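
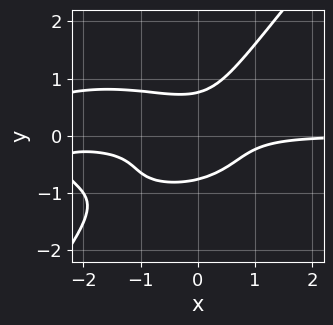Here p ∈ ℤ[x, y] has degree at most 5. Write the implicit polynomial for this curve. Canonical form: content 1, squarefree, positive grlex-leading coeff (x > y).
x^3*y + 3*x*y^3 - 3*y^4 + 3*x^2*y + 1

(a) The degree is 4 — a generic line meets the curve in up to 4 points.
(b) From the visible intercepts: the curve avoids every integer x-axis point in the box.
(c) Matching integer coefficients to the picture gives p.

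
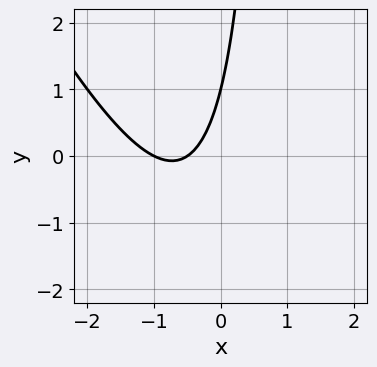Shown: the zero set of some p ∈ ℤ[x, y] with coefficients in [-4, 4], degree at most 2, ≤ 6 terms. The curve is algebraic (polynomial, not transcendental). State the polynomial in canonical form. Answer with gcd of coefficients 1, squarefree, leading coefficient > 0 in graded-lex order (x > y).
2*x^2 + x*y + 3*x - y + 1

1. The degree is 2 — no degree-1 curve has this shape.
2. From the visible intercepts: it crosses the x-axis at the gridline x = -1; it crosses the y-axis at the gridline y = 1.
3. Solving for integer coefficients yields p as stated.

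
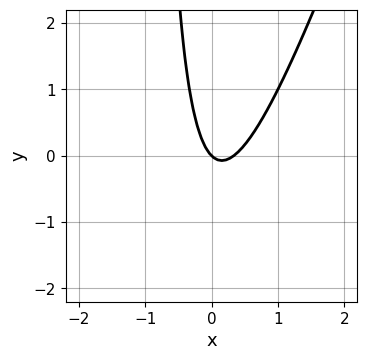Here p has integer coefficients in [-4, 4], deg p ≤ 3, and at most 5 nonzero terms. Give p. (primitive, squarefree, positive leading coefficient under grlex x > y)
First, the degree is 2 — a generic line meets the curve in up to 2 points.
Then, from the visible intercepts: it meets the y-axis at y = 0 (among the integer gridlines); it meets the x-axis at x = 0 (among the integer gridlines).
Finally, together with the visible shape, these determine p as stated.

3*x^2 - x*y - x - y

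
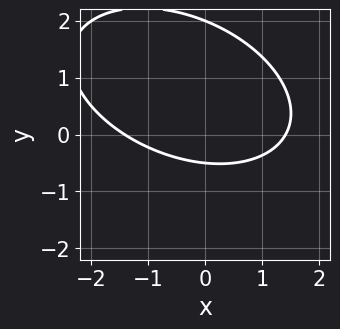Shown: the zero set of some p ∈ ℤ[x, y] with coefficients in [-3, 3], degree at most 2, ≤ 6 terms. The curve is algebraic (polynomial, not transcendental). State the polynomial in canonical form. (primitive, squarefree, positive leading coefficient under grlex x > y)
x^2 + x*y + 2*y^2 - 3*y - 2

(a) The degree is 2 — the shape is more complex than any degree-1 curve.
(b) Against the integer gridlines: it crosses the y-axis at the gridline y = 2.
(c) Solving for integer coefficients yields p as stated.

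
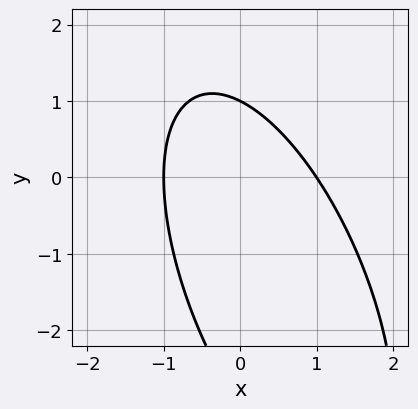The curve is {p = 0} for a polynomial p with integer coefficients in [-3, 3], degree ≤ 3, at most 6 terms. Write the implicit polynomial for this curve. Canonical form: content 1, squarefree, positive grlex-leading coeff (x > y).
3*x^2 + 2*x*y + y^2 + 2*y - 3

deg p = 2.
Checking where it meets the axes: among the integer gridlines, it crosses the x-axis at x ∈ {-1, 1}; it meets the y-axis at y = 1 (among the integer gridlines).
Assembling these constraints gives the stated polynomial.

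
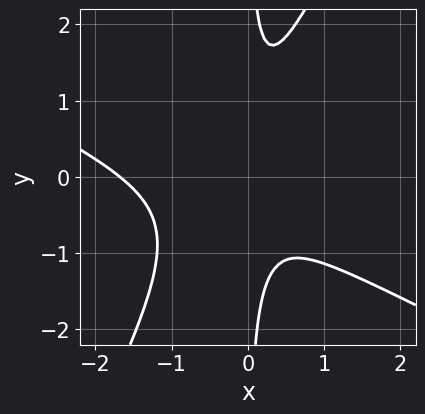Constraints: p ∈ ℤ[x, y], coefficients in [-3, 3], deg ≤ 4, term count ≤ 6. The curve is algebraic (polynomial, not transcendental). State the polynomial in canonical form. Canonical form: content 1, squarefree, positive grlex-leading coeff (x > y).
(a) deg p = 3. The shape is more complex than any degree-2 curve.
(b) From the axis intercepts and sections: it misses every integer gridline on the y-axis.
(c) Putting this together gives p.

2*x^3 + 3*x^2*y - 2*x*y^2 + 3*x^2 + 1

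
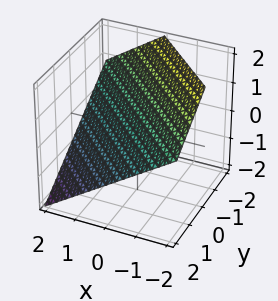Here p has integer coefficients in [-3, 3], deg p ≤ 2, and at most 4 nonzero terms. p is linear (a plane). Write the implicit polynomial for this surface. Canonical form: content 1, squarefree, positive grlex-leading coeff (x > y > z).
2*x + 2*y + 3*z - 2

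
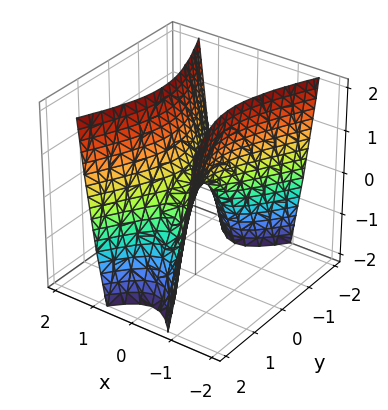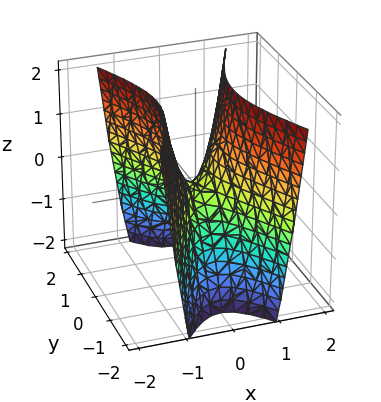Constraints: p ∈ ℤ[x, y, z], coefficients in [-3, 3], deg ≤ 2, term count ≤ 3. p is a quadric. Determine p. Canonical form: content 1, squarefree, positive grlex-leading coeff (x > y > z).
3*x^2 - y^2 - z

deg p = 2.
Symmetries: mirror symmetry x ↦ −x ⇒ only even powers of x; mirror symmetry y ↦ −y ⇒ only even powers of y.
From the visible intercepts: it meets the z-axis at z = 0 (among the integer gridlines); one x-axis crossing is at x = 0; it meets the y-axis at y = 0 (among the integer gridlines).
Assembling these constraints gives the stated polynomial.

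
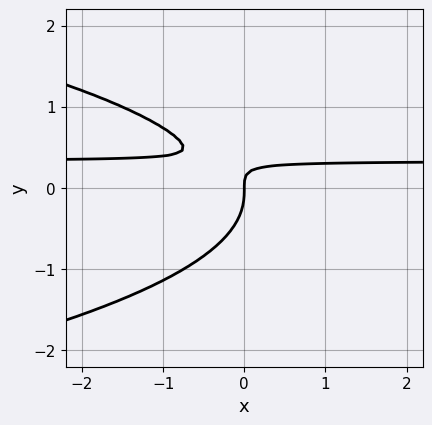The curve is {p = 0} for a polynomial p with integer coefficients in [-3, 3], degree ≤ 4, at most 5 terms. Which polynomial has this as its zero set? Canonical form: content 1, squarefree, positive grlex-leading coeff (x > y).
First, degree: a generic line meets the curve in up to 3 points, so deg p = 3.
Then, observable constraints: it crosses the x-axis at the gridline x = 0; it crosses the y-axis at the gridline y = 0.
Finally, assembling these constraints gives the stated polynomial.

3*y^3 + 3*x*y - x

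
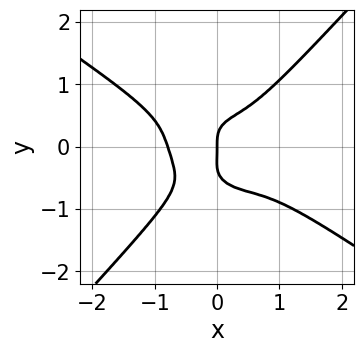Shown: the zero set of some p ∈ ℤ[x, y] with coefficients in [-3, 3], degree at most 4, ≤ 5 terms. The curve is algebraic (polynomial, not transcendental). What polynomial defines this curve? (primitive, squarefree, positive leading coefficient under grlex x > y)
2*x^4 + 2*x^3*y - 3*y^4 - y^3 + x

1. The degree is 4 — the shape is more complex than any degree-3 curve.
2. Reading off the gridlines: it meets the y-axis at y = 0 (among the integer gridlines); one x-axis crossing is at x = 0.
3. Solving for integer coefficients yields p as stated.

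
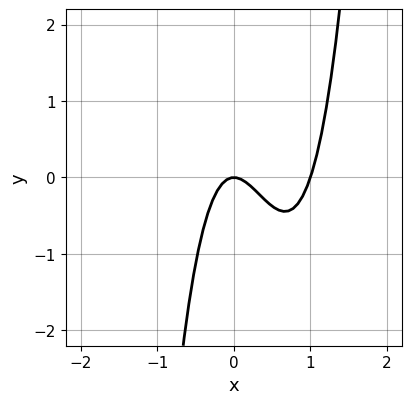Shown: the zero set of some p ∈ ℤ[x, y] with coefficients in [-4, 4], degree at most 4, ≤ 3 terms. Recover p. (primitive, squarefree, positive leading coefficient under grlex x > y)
3*x^3 - 3*x^2 - y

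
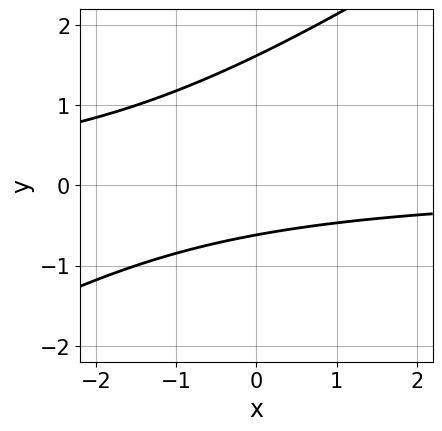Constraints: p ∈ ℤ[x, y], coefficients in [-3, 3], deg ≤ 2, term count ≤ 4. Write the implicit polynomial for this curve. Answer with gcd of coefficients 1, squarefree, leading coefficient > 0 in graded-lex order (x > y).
1. deg p = 2. A generic line meets the curve in up to 2 points.
2. From the visible intercepts: no x-intercept at any integer in the box.
3. Together with the visible shape, these determine p as stated.

2*x*y - 3*y^2 + 3*y + 3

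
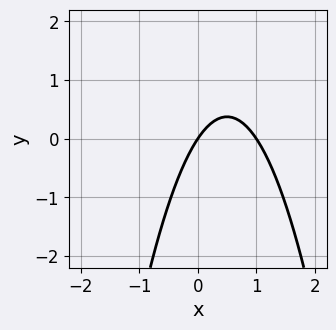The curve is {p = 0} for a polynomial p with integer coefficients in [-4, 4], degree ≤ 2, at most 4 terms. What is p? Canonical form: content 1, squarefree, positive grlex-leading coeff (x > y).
3*x^2 - 3*x + 2*y

First, degree: no degree-1 curve has this shape, so deg p = 2.
Next, observable constraints: it crosses the y-axis at the gridline y = 0; the x-axis gridline crossings are at x ∈ {0, 1}.
Finally, fitting integer coefficients to these (and the overall shape) gives p.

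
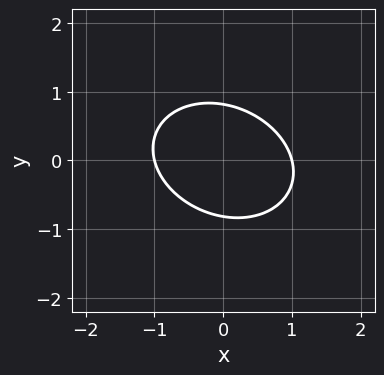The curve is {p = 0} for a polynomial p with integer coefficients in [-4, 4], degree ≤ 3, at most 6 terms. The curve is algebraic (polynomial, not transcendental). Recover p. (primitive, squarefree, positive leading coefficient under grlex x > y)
2*x^2 + x*y + 3*y^2 - 2

1. deg p = 2. A generic line meets the curve in up to 2 points.
2. From the visible intercepts: the x-axis gridline crossings are at x ∈ {-1, 1}.
3. Solving for integer coefficients yields p as stated.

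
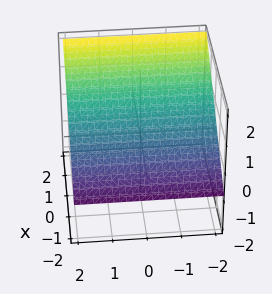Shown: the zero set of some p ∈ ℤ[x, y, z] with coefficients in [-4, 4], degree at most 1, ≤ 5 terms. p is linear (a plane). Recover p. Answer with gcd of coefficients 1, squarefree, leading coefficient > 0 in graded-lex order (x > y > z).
First, degree: the surface is flat (a plane), so deg p = 1.
Next, from the axis intercepts and sections: it crosses the x-axis at the gridline x = -1; the surface avoids every integer y-axis point in the box.
Finally, together with the visible shape, these determine p as stated.

2*x - 3*z + 2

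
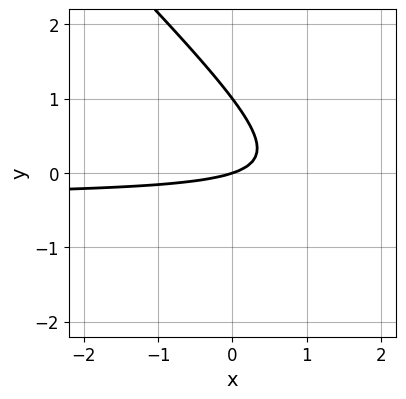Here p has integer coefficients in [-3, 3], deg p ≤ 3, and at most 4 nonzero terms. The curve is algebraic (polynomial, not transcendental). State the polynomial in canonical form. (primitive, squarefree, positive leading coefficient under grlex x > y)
deg p = 2.
Observable constraints: it meets the x-axis at x = 0 (among the integer gridlines); among the integer gridlines, it crosses the y-axis at y ∈ {0, 1}.
These observations pin down the coefficients.

3*x*y + 3*y^2 + x - 3*y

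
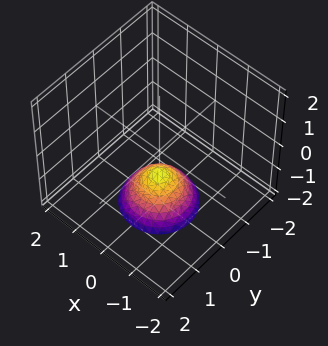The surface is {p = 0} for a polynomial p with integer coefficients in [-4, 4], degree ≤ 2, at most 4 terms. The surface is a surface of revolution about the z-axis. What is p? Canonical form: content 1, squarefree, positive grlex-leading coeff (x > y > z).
x^2 + y^2 + z + 1

First, deg p = 2. The shape is more complex than any degree-1 surface.
Then, by symmetry, every cross-section ⟂ z is a circle, so x, y appear only via x² + y².
Then, from the visible intercepts: it meets the z-axis at z = -1 (among the integer gridlines); a circular section at z = -2 has radius exactly 1; the surface avoids every integer y-axis point in the box.
Finally, solving for integer coefficients yields p as stated.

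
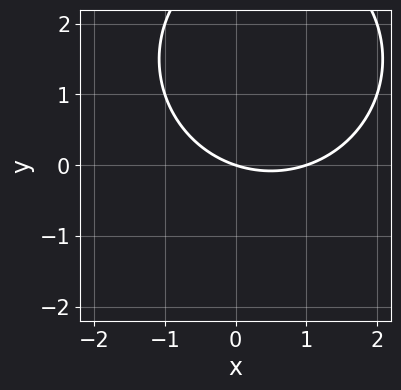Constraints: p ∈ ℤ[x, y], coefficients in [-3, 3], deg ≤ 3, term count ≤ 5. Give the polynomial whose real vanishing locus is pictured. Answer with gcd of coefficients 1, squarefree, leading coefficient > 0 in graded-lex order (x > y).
x^2 + y^2 - x - 3*y

deg p = 2. The shape is more complex than any degree-1 curve.
Checking where it meets the axes: one y-axis crossing is at y = 0; among the integer gridlines, it crosses the x-axis at x ∈ {0, 1}.
Fitting integer coefficients to these (and the overall shape) gives p.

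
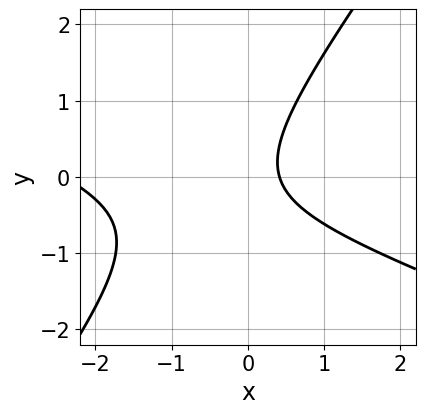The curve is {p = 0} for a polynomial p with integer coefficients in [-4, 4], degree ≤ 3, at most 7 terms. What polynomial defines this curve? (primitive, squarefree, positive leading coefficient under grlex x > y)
Degree: a generic line meets the curve in up to 2 points, so deg p = 2.
Observable constraints: no y-intercept at any integer in the box.
Matching integer coefficients to the picture gives p.

x^2 + 2*x*y - 2*y^2 + 2*x - 1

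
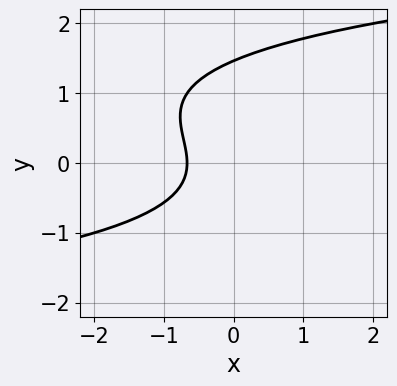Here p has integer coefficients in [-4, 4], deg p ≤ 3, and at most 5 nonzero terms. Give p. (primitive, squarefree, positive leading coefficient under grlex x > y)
2*y^3 - 2*y^2 - 3*x - 2

First, deg p = 3. No degree-2 curve has this shape.
Finally, the integer polynomial consistent with all of this is the stated p.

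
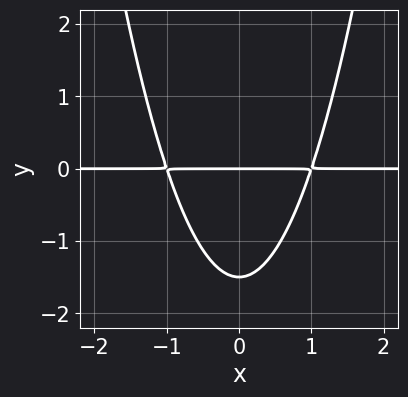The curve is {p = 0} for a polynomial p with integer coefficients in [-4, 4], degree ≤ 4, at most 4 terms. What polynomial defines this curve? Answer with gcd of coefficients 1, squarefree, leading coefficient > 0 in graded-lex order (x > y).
1. deg p = 3.
2. Symmetries: it's symmetric under x → −x, forcing even powers of x.
3. Observable constraints: one y-axis crossing is at y = 0; the visible x-axis segment lies entirely on the curve.
4. The integer polynomial consistent with all of this is the stated p.

3*x^2*y - 2*y^2 - 3*y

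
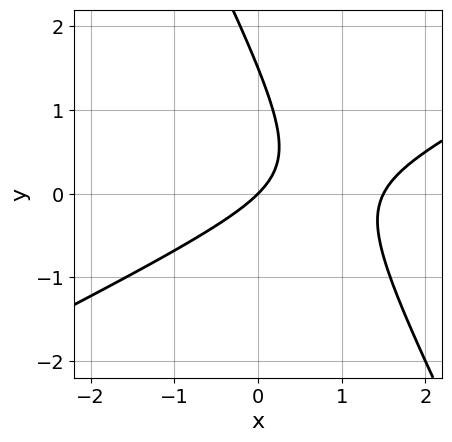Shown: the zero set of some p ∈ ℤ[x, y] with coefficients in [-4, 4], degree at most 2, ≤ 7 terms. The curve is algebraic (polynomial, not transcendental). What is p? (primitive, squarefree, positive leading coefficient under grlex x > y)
2*x^2 - 3*x*y - 2*y^2 - 3*x + 3*y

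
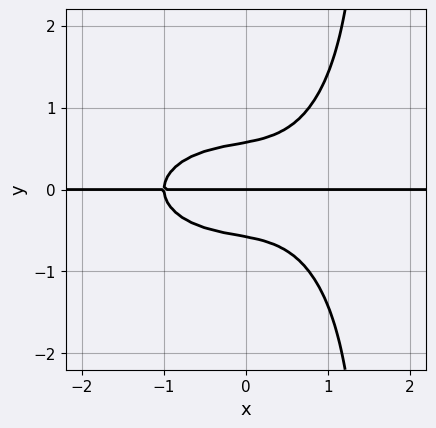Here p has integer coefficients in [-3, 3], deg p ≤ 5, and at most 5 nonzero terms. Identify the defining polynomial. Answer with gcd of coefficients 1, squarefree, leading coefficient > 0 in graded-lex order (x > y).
x^3*y + 2*x*y^3 - 3*y^3 + y

1. Degree: no degree-3 curve has this shape, so deg p = 4.
2. Observable constraints: one y-axis crossing is at y = 0; every point of the x-axis in the box is on the curve.
3. The integer polynomial consistent with all of this is the stated p.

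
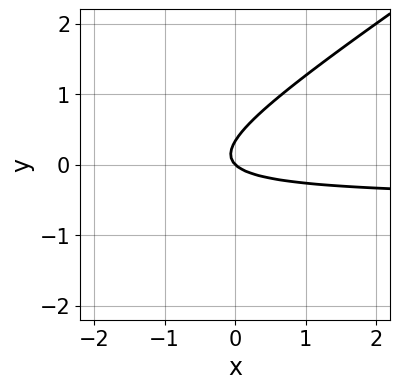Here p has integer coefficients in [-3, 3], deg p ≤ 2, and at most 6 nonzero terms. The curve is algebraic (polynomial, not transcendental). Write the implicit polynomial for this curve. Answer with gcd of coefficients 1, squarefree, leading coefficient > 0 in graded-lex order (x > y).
2*x*y - 3*y^2 + x + y

Degree: a generic line meets the curve in up to 2 points, so deg p = 2.
Observable constraints: it meets the x-axis at x = 0 (among the integer gridlines); it crosses the y-axis at the gridline y = 0.
The integer polynomial consistent with all of this is the stated p.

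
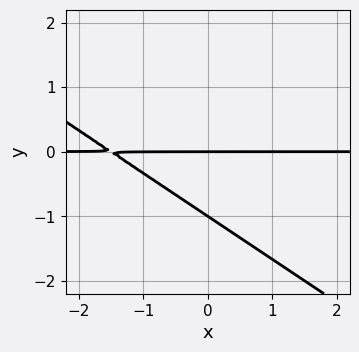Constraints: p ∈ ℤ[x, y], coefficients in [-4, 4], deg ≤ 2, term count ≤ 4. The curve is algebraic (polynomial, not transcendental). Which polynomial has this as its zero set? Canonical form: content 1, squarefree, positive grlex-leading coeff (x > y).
2*x*y + 3*y^2 + 3*y

1. deg p = 2.
2. From the visible intercepts: among the integer gridlines, it crosses the y-axis at y ∈ {-1, 0}; every point of the x-axis in the box is on the curve.
3. Solving for integer coefficients yields p as stated.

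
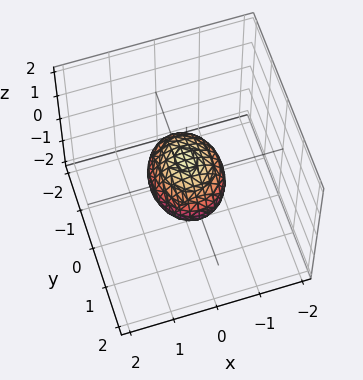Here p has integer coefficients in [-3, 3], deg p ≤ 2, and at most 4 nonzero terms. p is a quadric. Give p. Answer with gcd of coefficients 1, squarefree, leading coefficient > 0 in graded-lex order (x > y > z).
The degree is 2 — a closed, bounded, convex surface; a quadric.
Symmetries: the z ↦ −z reflection is a symmetry, so z appears only in even powers; it's symmetric under y → −y, forcing even powers of y; mirror symmetry x ↦ −x ⇒ only even powers of x.
Against the integer gridlines: among the integer gridlines, it crosses the y-axis at y ∈ {-1, 1}.
Assembling these constraints gives the stated polynomial.

3*x^2 + 2*y^2 + 3*z^2 - 2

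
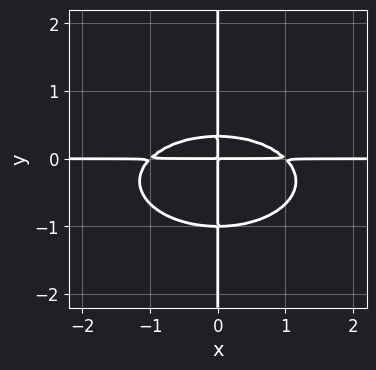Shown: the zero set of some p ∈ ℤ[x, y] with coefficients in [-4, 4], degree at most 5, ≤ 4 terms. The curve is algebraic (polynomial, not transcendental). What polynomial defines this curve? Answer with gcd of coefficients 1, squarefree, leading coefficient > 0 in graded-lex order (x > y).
x^3*y + 3*x*y^3 + 2*x*y^2 - x*y

(a) Degree: a generic line meets the curve in up to 4 points, so deg p = 4.
(b) Observable constraints: every point of the x-axis in the box is on the curve; every point of the y-axis in the box is on the curve.
(c) Assembling these constraints gives the stated polynomial.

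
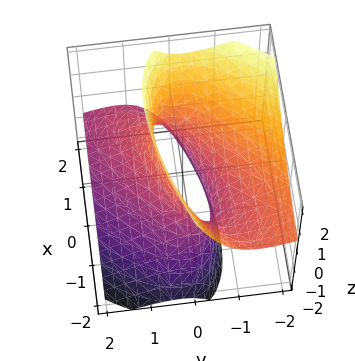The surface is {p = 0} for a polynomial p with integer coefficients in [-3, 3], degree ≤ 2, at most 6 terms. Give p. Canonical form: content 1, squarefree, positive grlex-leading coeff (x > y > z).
First, degree: no degree-1 surface has this shape, so deg p = 2.
Then, reading off the gridlines: it misses every integer gridline on the z-axis; among the integer gridlines, it crosses the x-axis at x ∈ {-1, 1}.
Finally, assembling these constraints gives the stated polynomial.

x^2 - 2*x*y + 2*y^2 + 3*y*z - z^2 - 1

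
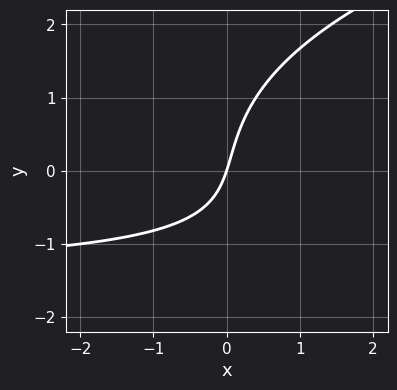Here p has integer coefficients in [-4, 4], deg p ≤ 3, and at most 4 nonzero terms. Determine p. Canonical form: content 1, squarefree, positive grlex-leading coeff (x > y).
deg p = 3.
From the axis intercepts and sections: it crosses the y-axis at the gridline y = 0; it crosses the x-axis at the gridline x = 0.
Fitting integer coefficients to these (and the overall shape) gives p.

y^3 - 2*x*y - 3*x + y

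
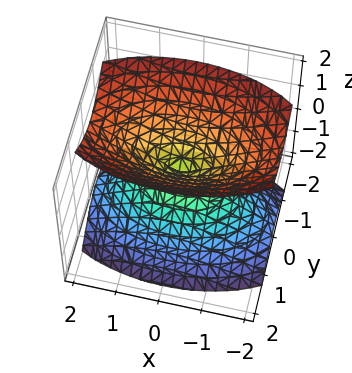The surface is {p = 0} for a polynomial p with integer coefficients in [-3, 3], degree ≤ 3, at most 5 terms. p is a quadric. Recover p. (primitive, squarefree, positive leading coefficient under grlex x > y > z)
(a) There are 2 components. They look like related sheets of one shape, so recover p as a whole.
(b) The degree is 2 — two nappes meeting at a single point; a quadric.
(c) Symmetries: it's symmetric under y → −y, forcing even powers of y; mirror symmetry z ↦ −z ⇒ only even powers of z; the x ↦ −x reflection is a symmetry, so x appears only in even powers.
(d) From the axis intercepts and sections: one z-axis crossing is at z = 0; it meets the x-axis at x = 0 (among the integer gridlines); it meets the y-axis at y = 0 (among the integer gridlines).
(e) Putting this together gives p.

x^2 + 3*y^2 - 2*z^2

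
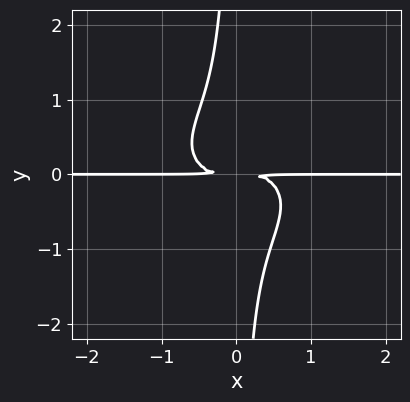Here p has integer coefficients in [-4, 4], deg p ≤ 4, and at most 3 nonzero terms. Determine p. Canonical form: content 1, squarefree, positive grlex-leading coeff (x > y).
x^3*y + 2*x*y^3 + y^2

1. deg p = 4.
2. Reading off the gridlines: the visible x-axis segment lies entirely on the curve.
3. Solving for integer coefficients yields p as stated.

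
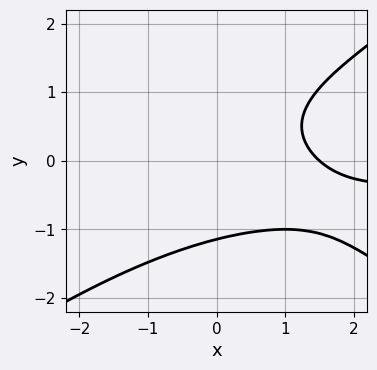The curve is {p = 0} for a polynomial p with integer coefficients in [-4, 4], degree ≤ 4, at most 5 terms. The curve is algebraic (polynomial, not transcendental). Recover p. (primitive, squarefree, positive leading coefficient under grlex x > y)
(a) deg p = 3. A generic line meets the curve in up to 3 points.
(b) The integer polynomial consistent with all of this is the stated p.

x^2*y - 2*y^3 + 2*x - 3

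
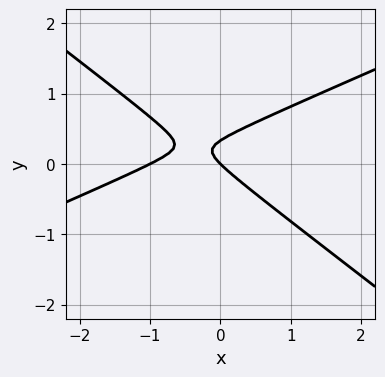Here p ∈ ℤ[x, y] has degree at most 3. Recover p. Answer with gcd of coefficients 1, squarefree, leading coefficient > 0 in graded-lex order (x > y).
(a) The degree is 2 — a generic line meets the curve in up to 2 points.
(b) Checking where it meets the axes: the x-axis gridline crossings are at x ∈ {-1, 0}; one y-axis crossing is at y = 0.
(c) These observations pin down the coefficients.

x^2 - x*y - 3*y^2 + x + y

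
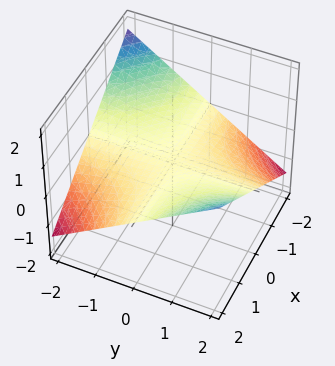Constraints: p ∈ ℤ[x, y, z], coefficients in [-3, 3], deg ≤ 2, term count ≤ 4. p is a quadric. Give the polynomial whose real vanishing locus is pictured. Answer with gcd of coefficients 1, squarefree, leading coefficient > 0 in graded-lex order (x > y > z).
First, degree: a saddle surface; a quadric, so deg p = 2.
Next, from the visible intercepts: every point of the x-axis in the box is on the surface; every point of the y-axis in the box is on the surface.
Finally, fitting integer coefficients to these (and the overall shape) gives p.

x*y - 3*z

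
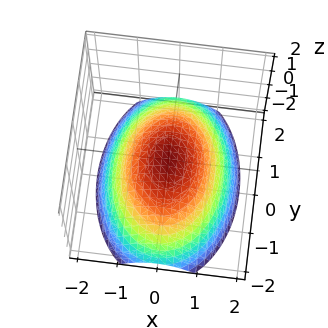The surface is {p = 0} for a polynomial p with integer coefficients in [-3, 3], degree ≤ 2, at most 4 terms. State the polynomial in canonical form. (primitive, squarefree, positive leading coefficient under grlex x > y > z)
2*x^2 + y^2 + 3*z

The degree is 2 — a paraboloid; a quadric.
Symmetries: it's symmetric under x → −x, forcing even powers of x; it's symmetric under y → −y, forcing even powers of y.
Reading off the gridlines: it meets the z-axis at z = 0 (among the integer gridlines); it meets the x-axis at x = 0 (among the integer gridlines).
Putting this together gives p.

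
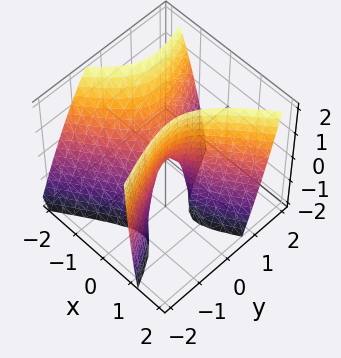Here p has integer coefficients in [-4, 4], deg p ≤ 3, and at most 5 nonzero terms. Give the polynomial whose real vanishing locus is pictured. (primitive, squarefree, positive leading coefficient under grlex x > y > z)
3*x^2 - 3*x*y + 2*x*z - 2*y^2 - z

First, the degree is 2 — the shape is more complex than any degree-1 surface.
Next, reading off the gridlines: it crosses the z-axis at the gridline z = 0; it meets the x-axis at x = 0 (among the integer gridlines).
Finally, these observations pin down the coefficients.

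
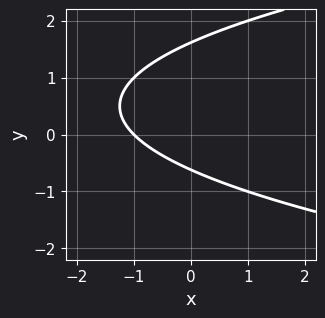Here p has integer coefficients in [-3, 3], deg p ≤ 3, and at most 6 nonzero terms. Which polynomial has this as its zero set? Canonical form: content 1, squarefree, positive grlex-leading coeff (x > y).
y^2 - x - y - 1

(a) deg p = 2. No degree-1 curve has this shape.
(b) Checking where it meets the axes: it crosses the x-axis at the gridline x = -1.
(c) Together with the visible shape, these determine p as stated.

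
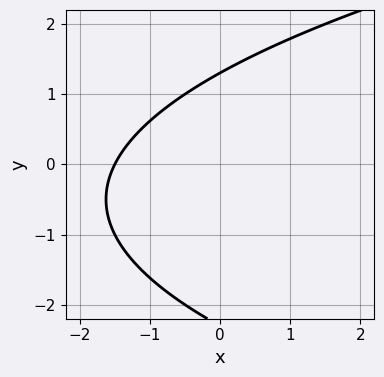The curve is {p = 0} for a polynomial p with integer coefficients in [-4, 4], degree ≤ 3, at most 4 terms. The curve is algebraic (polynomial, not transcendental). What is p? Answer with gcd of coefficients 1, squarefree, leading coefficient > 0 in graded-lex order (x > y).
y^2 - 2*x + y - 3

The degree is 2 — no degree-1 curve has this shape.
Putting this together gives p.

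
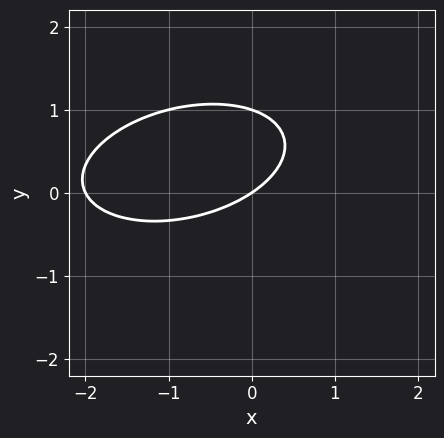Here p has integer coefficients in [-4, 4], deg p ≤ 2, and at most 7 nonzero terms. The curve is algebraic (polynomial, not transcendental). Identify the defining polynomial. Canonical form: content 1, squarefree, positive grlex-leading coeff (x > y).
1. deg p = 2. The shape is more complex than any degree-1 curve.
2. From the visible intercepts: among the integer gridlines, it crosses the x-axis at x ∈ {-2, 0}; among the integer gridlines, it crosses the y-axis at y ∈ {0, 1}.
3. Solving for integer coefficients yields p as stated.

x^2 - x*y + 3*y^2 + 2*x - 3*y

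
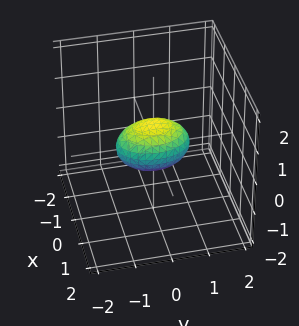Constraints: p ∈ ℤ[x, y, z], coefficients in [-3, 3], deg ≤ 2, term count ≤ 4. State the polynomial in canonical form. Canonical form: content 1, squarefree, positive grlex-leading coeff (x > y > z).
2*x^2 + y^2 + 2*z^2 - 1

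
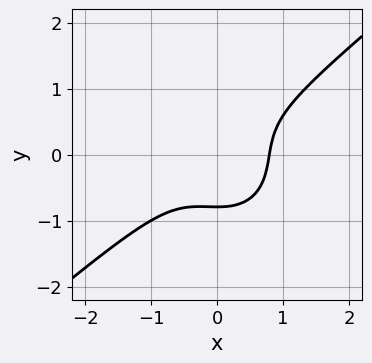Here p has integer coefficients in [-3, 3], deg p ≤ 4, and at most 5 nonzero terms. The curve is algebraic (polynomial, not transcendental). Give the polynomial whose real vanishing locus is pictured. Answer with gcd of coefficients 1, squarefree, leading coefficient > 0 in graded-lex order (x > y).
2*x^3 - x^2*y - 2*y^3 - 1

deg p = 3. The shape is more complex than any degree-2 curve.
Solving for integer coefficients yields p as stated.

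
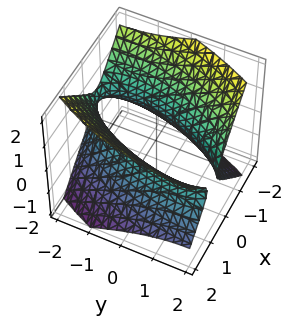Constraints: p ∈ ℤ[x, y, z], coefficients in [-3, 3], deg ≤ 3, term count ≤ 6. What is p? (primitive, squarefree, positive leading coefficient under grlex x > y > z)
First, deg p = 2. The shape is more complex than any degree-1 surface.
Next, reading off the gridlines: the x-axis gridline crossings are at x ∈ {-1, 1}; the surface avoids every integer z-axis point in the box.
Finally, assembling these constraints gives the stated polynomial.

3*x^2 - 2*x*y + y^2 - 3*z^2 - 3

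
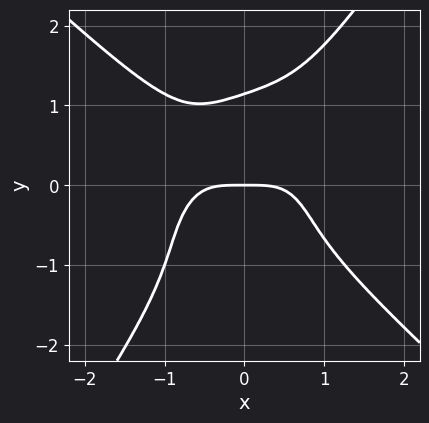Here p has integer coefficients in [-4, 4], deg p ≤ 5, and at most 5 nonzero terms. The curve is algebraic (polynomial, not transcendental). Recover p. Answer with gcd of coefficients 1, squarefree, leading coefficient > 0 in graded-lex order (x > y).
First, degree: no degree-3 curve has this shape, so deg p = 4.
Then, reading off the gridlines: one x-axis crossing is at x = 0; it meets the y-axis at y = 0 (among the integer gridlines).
Finally, assembling these constraints gives the stated polynomial.

3*x^4 + 2*x*y^3 - 2*y^4 + 3*y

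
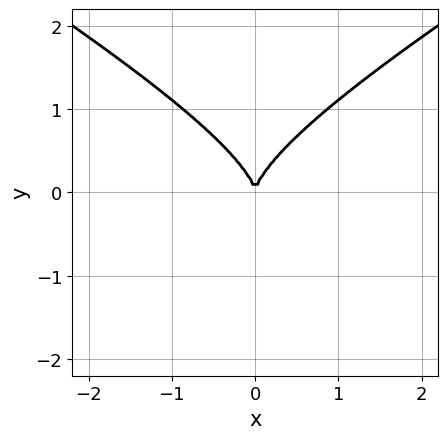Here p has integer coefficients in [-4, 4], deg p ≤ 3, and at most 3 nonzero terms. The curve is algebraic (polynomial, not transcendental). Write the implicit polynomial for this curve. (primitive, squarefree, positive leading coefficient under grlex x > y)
x^2*y - 3*y^3 + 3*x^2

First, the degree is 3 — the shape is more complex than any degree-2 curve.
Then, symmetries: it's symmetric under x → −x, forcing even powers of x.
Next, checking where it meets the axes: one x-axis crossing is at x = 0; it crosses the y-axis at the gridline y = 0.
Finally, matching integer coefficients to the picture gives p.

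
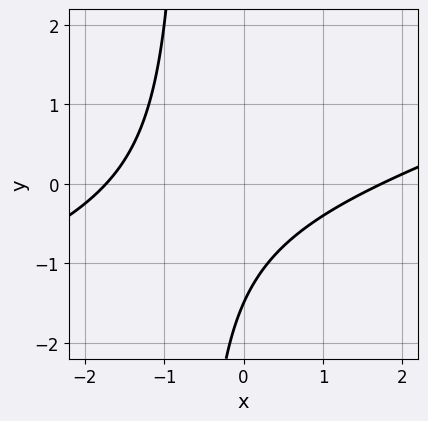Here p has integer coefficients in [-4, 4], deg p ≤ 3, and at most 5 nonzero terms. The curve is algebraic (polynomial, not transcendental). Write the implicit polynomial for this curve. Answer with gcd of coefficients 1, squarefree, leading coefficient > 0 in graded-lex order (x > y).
Degree: a generic line meets the curve in up to 2 points, so deg p = 2.
Matching integer coefficients to the picture gives p.

x^2 - 3*x*y - 2*y - 3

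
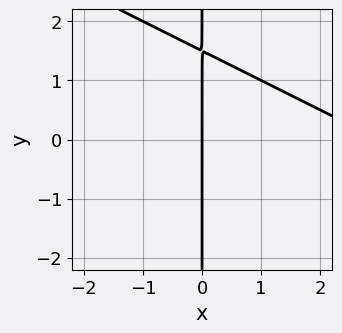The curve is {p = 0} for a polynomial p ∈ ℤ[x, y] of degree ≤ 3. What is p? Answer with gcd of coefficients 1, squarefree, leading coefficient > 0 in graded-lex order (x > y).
x^2 + 2*x*y - 3*x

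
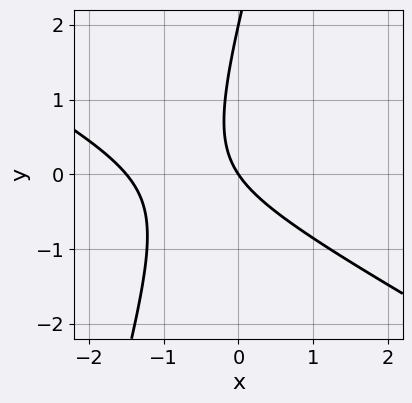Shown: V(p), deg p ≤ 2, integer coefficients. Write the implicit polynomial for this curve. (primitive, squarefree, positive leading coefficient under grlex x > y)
2*x^2 + 3*x*y - y^2 + 3*x + 2*y

1. Degree: the shape is more complex than any degree-1 curve, so deg p = 2.
2. From the axis intercepts and sections: it meets the x-axis at x = 0 (among the integer gridlines); among the integer gridlines, it crosses the y-axis at y ∈ {0, 2}.
3. Fitting integer coefficients to these (and the overall shape) gives p.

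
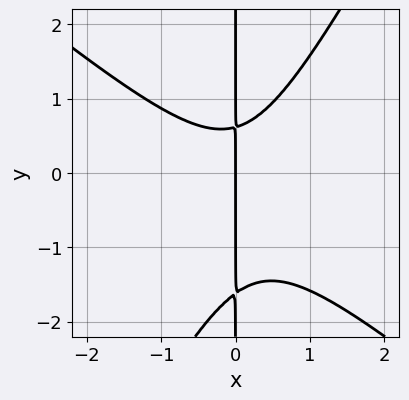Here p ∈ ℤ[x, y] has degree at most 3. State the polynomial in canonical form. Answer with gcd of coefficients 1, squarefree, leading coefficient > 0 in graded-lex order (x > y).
1. The degree is 3 — a generic line meets the curve in up to 3 points.
2. Against the integer gridlines: every point of the y-axis in the box is on the curve; it crosses the x-axis at the gridline x = 0.
3. Together with the visible shape, these determine p as stated.

3*x^3 + 2*x^2*y - 2*x*y^2 - 2*x*y + 2*x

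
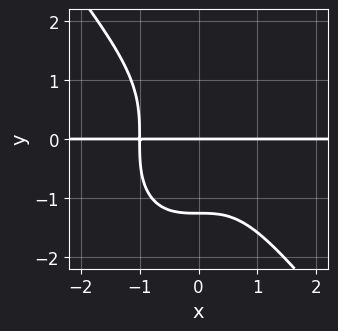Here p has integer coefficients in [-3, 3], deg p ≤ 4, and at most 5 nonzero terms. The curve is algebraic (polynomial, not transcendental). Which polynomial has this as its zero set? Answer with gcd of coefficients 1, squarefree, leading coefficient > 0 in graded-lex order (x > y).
2*x^3*y + y^4 + 2*y

(a) deg p = 4.
(b) From the visible intercepts: the visible x-axis segment lies entirely on the curve; one y-axis crossing is at y = 0.
(c) Assembling these constraints gives the stated polynomial.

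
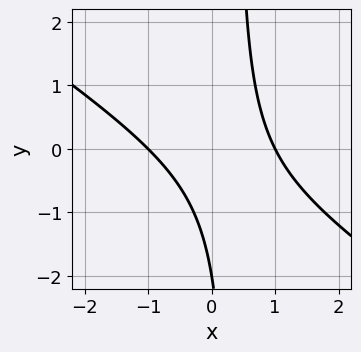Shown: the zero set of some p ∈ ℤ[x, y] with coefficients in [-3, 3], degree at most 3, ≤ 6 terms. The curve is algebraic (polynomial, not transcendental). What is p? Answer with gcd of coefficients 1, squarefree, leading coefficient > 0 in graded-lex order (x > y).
Degree: the shape is more complex than any degree-1 curve, so deg p = 2.
From the axis intercepts and sections: one y-axis crossing is at y = -2; the x-axis gridline crossings are at x ∈ {-1, 1}.
Putting this together gives p.

2*x^2 + 3*x*y - y - 2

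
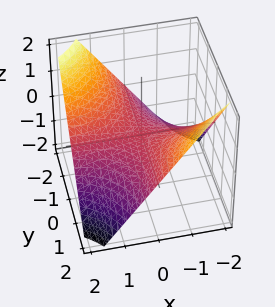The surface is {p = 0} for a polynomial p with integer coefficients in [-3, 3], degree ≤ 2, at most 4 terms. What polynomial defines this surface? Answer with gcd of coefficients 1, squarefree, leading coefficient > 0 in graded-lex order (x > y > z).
Degree: a generic line meets the surface in up to 2 points, so deg p = 2.
From the visible intercepts: it meets the z-axis at z = 0 (among the integer gridlines); every point of the y-axis in the box is on the surface; every point of the x-axis in the box is on the surface.
These observations pin down the coefficients.

2*x*y + 3*z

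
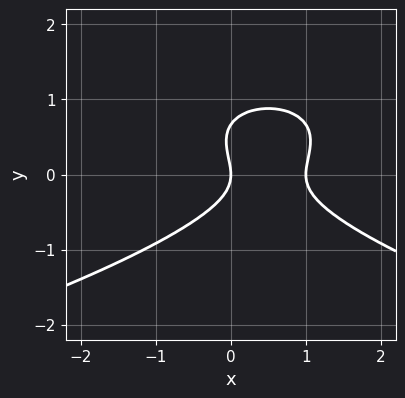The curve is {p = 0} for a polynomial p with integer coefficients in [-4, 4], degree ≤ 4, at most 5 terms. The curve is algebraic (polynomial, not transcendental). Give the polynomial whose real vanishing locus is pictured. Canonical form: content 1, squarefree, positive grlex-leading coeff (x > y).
Degree: no degree-2 curve has this shape, so deg p = 3.
Observable constraints: it meets the y-axis at y = 0 (among the integer gridlines); the x-axis gridline crossings are at x ∈ {0, 1}.
Putting this together gives p.

3*y^3 + 2*x^2 - 2*y^2 - 2*x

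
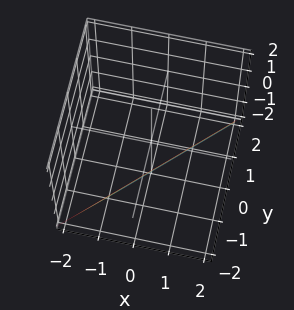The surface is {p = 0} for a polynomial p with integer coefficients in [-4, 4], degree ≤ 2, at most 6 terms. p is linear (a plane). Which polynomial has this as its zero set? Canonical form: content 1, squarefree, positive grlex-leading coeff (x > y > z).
2*x - 2*y - z - 2

1. The degree is 1 — every cross-section is a straight line — this is a plane.
2. From the visible intercepts: it meets the z-axis at z = -2 (among the integer gridlines); it meets the x-axis at x = 1 (among the integer gridlines); one y-axis crossing is at y = -1.
3. Matching integer coefficients to the picture gives p.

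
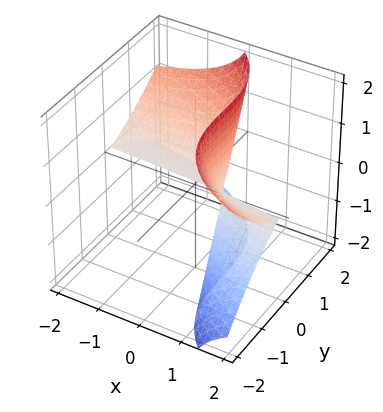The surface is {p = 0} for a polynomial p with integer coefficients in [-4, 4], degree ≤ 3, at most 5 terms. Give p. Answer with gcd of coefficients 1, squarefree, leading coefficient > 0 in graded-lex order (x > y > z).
3*x*z^2 + y^3 - 2*z^2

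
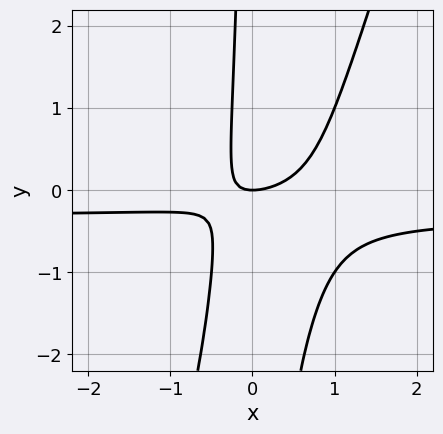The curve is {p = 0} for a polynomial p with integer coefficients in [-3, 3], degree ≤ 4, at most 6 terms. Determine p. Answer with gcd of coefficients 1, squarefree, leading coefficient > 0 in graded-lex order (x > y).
3*x^2*y - x*y^2 + x^2 - 2*x*y - y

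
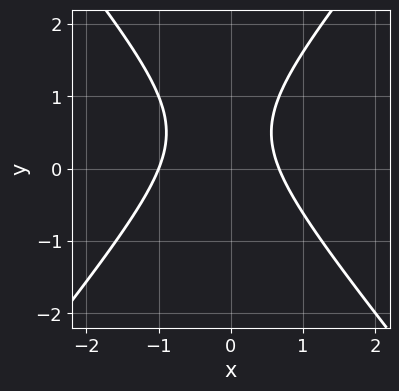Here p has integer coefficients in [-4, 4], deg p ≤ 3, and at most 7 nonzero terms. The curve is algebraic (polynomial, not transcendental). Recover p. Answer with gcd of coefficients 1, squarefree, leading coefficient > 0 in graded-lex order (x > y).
3*x^2 - 2*y^2 + x + 2*y - 2

Degree: the shape is more complex than any degree-1 curve, so deg p = 2.
Observable constraints: one x-axis crossing is at x = -1; the curve avoids every integer y-axis point in the box.
Together with the visible shape, these determine p as stated.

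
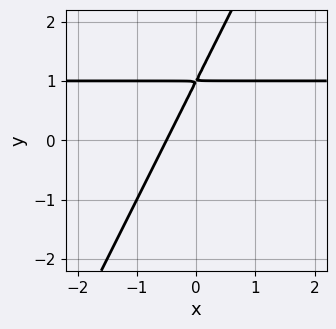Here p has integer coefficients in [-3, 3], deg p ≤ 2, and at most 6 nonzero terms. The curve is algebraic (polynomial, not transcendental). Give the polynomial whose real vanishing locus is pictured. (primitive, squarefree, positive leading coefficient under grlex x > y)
2*x*y - y^2 - 2*x + 2*y - 1

deg p = 2.
Solving for integer coefficients yields p as stated.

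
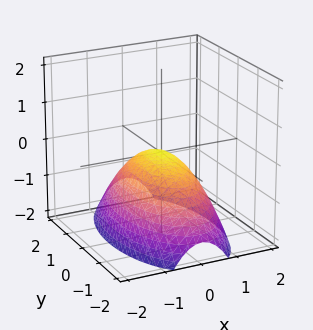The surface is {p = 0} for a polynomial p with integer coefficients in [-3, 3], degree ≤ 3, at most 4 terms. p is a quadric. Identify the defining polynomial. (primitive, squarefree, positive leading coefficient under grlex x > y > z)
3*x^2 + y^2 + 3*z

1. Degree: a paraboloid; a quadric, so deg p = 2.
2. Symmetries: mirror symmetry x ↦ −x ⇒ only even powers of x; it's symmetric under y → −y, forcing even powers of y.
3. Checking where it meets the axes: it crosses the z-axis at the gridline z = 0; it meets the y-axis at y = 0 (among the integer gridlines); one x-axis crossing is at x = 0.
4. Fitting integer coefficients to these (and the overall shape) gives p.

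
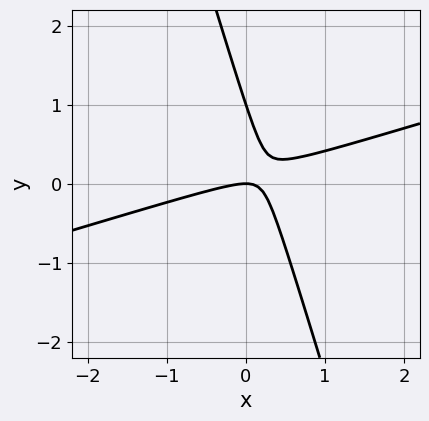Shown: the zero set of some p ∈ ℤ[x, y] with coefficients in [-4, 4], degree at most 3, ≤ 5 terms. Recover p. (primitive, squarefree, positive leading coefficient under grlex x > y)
x^2 - 3*x*y - y^2 + y

First, the degree is 2 — a generic line meets the curve in up to 2 points.
Then, checking where it meets the axes: it crosses the x-axis at the gridline x = 0; the y-axis gridline crossings are at y ∈ {0, 1}.
Finally, assembling these constraints gives the stated polynomial.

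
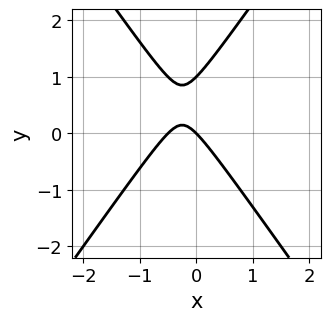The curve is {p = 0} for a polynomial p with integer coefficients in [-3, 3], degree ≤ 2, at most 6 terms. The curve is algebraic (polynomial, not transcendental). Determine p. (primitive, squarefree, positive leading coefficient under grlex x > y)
deg p = 2.
From the axis intercepts and sections: the y-axis gridline crossings are at y ∈ {0, 1}; it meets the x-axis at x = 0 (among the integer gridlines).
Putting this together gives p.

2*x^2 - y^2 + x + y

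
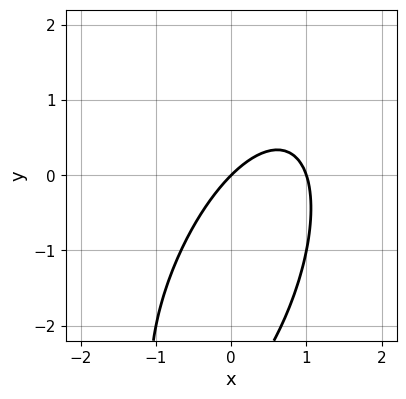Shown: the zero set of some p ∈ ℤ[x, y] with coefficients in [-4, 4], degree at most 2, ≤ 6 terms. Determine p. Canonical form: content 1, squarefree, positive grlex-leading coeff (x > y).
1. Degree: no degree-1 curve has this shape, so deg p = 2.
2. Against the integer gridlines: one y-axis crossing is at y = 0; among the integer gridlines, it crosses the x-axis at x ∈ {0, 1}.
3. Putting this together gives p.

3*x^2 - 2*x*y + y^2 - 3*x + 3*y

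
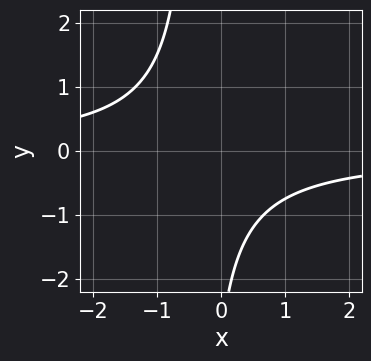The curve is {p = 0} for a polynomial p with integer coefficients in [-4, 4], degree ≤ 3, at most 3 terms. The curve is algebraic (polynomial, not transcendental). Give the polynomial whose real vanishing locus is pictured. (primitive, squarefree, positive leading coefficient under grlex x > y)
3*x*y + y + 3

1. Degree: a generic line meets the curve in up to 2 points, so deg p = 2.
2. Reading off the gridlines: no y-intercept at any integer in the box; the curve avoids every integer x-axis point in the box.
3. Together with the visible shape, these determine p as stated.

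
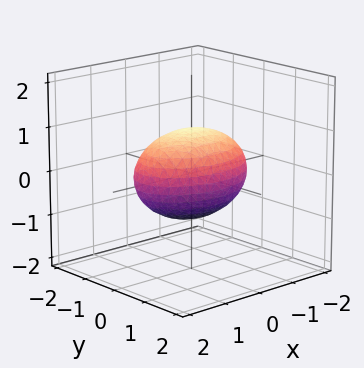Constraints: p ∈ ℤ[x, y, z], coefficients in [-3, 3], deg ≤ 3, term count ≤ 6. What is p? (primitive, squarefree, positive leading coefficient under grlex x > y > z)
x^2 + 2*y^2 + 2*z^2 - 2

First, deg p = 2. Bounded and convex; a quadric.
Then, symmetries: mirror symmetry x ↦ −x ⇒ only even powers of x; the y ↦ −y reflection is a symmetry, so y appears only in even powers; it's symmetric under z → −z, forcing even powers of z.
Then, from the visible intercepts: among the integer gridlines, it crosses the z-axis at z ∈ {-1, 1}; the y-axis gridline crossings are at y ∈ {-1, 1}.
Finally, matching integer coefficients to the picture gives p.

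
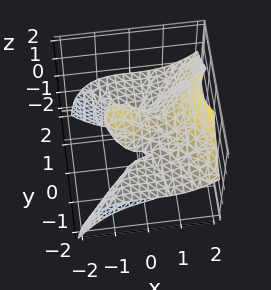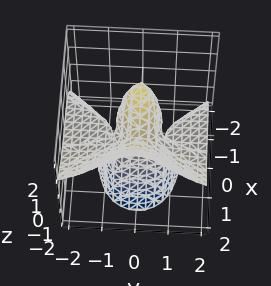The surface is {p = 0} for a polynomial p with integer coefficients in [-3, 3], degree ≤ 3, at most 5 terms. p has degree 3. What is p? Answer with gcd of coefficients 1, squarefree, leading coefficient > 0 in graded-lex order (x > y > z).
x^3 - 2*y^2*z - x*z - z^2 + z

First, degree: no degree-2 surface has this shape, so deg p = 3.
Then, from the axis intercepts and sections: every point of the y-axis in the box is on the surface; one x-axis crossing is at x = 0; among the integer gridlines, it crosses the z-axis at z ∈ {0, 1}.
Finally, putting this together gives p.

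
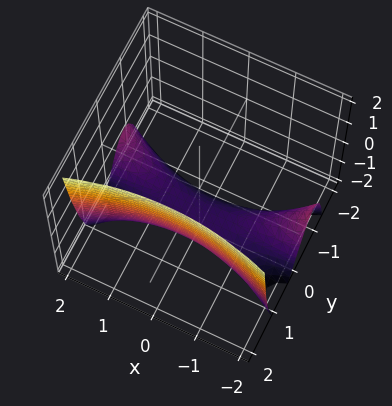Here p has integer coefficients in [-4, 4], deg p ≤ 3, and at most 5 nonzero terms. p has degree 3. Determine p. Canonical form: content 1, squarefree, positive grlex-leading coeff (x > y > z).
(a) deg p = 3. A generic line meets the surface in up to 3 points.
(b) From the axis intercepts and sections: it meets the y-axis at y = 1 (among the integer gridlines); it misses every integer gridline on the x-axis.
(c) Solving for integer coefficients yields p as stated.

x^2*y - 3*y^3 + 2*z + 3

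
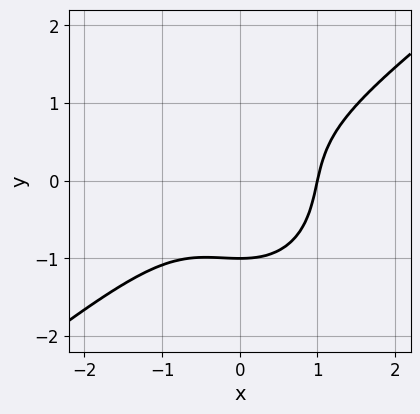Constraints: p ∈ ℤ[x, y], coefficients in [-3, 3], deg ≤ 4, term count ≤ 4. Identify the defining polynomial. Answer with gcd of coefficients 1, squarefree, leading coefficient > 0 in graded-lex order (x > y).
3*x^3 - 2*x^2*y - 3*y^3 - 3

First, the degree is 3 — a generic line meets the curve in up to 3 points.
Next, from the visible intercepts: it crosses the x-axis at the gridline x = 1; one y-axis crossing is at y = -1.
Finally, fitting integer coefficients to these (and the overall shape) gives p.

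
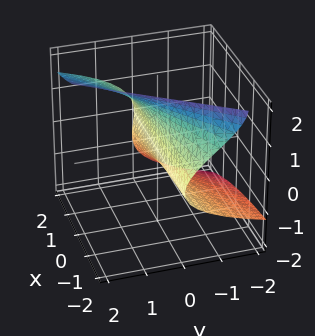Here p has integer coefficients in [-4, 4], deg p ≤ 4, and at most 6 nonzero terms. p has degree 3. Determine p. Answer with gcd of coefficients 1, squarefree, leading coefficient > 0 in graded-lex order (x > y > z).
First, degree: the shape is more complex than any degree-2 surface, so deg p = 3.
Then, checking where it meets the axes: every point of the x-axis in the box is on the surface; it crosses the y-axis at the gridline y = 0; the z-axis gridline crossings are at z ∈ {0, 1}.
Finally, assembling these constraints gives the stated polynomial.

x*z^2 + z^3 - z^2 - 3*y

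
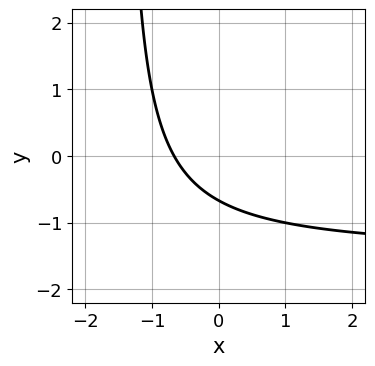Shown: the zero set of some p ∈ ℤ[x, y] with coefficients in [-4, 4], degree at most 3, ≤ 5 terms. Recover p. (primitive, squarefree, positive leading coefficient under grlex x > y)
2*x*y + 3*x + 3*y + 2

(a) The degree is 2 — no degree-1 curve has this shape.
(b) Solving for integer coefficients yields p as stated.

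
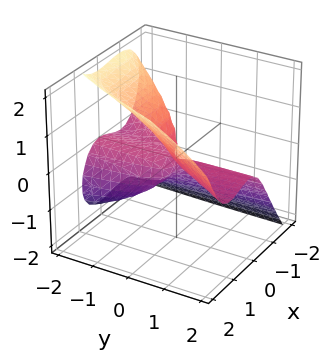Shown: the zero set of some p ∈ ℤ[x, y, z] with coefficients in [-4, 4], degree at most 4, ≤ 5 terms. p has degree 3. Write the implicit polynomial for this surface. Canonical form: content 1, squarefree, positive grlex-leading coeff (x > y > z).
3*x^3 - 2*x^2*y - 2*z^3 - 3*y*z

First, degree: the shape is more complex than any degree-2 surface, so deg p = 3.
Next, observable constraints: it crosses the x-axis at the gridline x = 0; the visible y-axis segment lies entirely on the surface.
Finally, fitting integer coefficients to these (and the overall shape) gives p.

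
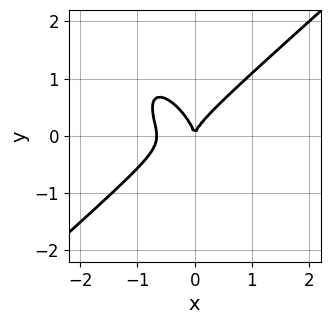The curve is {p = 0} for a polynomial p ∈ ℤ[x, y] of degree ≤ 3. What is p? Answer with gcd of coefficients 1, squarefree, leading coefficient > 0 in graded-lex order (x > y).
3*x^3 - 2*x*y^2 - 2*y^3 + 2*x^2

1. Degree: a generic line meets the curve in up to 3 points, so deg p = 3.
2. Against the integer gridlines: it crosses the x-axis at the gridline x = 0; it meets the y-axis at y = 0 (among the integer gridlines).
3. These observations pin down the coefficients.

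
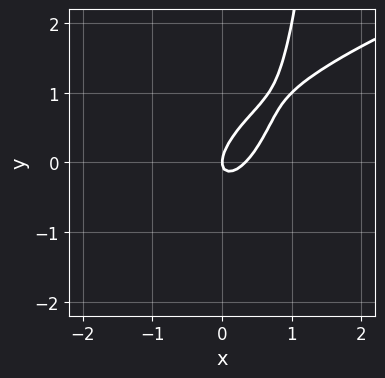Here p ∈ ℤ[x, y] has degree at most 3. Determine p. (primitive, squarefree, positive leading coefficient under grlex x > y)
(a) The degree is 3 — a generic line meets the curve in up to 3 points.
(b) Observable constraints: it meets the x-axis at x = 0 (among the integer gridlines); one y-axis crossing is at y = 0.
(c) Matching integer coefficients to the picture gives p.

x*y^2 - 3*x^2 + 3*x*y - 2*y^2 + x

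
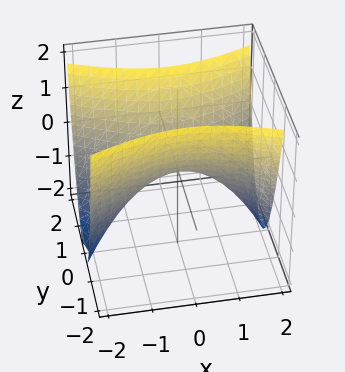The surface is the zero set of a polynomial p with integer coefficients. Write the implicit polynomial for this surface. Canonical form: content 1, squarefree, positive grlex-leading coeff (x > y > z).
(a) deg p = 2. A hyperbolic paraboloid; a quadric.
(b) Symmetries: mirror symmetry x ↦ −x ⇒ only even powers of x; the y ↦ −y reflection is a symmetry, so y appears only in even powers.
(c) Against the integer gridlines: it meets the z-axis at z = 0 (among the integer gridlines); it crosses the x-axis at the gridline x = 0; it meets the y-axis at y = 0 (among the integer gridlines).
(d) Putting this together gives p.

x^2 - 3*y^2 + 2*z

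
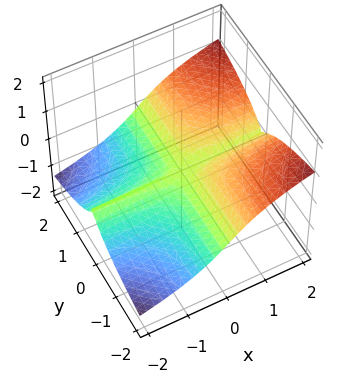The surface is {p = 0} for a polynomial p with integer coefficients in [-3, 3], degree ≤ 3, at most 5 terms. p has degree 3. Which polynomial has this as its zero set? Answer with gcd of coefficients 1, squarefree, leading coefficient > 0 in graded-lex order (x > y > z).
x*y^2 - y^2*z - 2*z^3

First, degree: a generic line meets the surface in up to 3 points, so deg p = 3.
Next, reading off the gridlines: it crosses the z-axis at the gridline z = 0; the visible y-axis segment lies entirely on the surface; the visible x-axis segment lies entirely on the surface.
Finally, the integer polynomial consistent with all of this is the stated p.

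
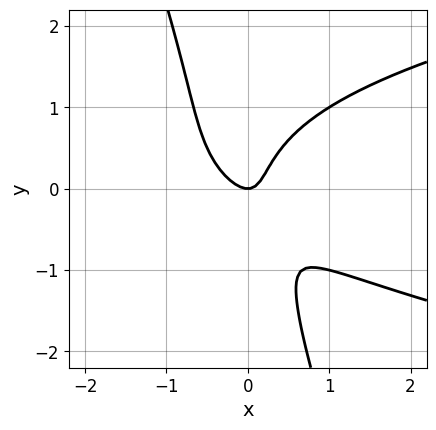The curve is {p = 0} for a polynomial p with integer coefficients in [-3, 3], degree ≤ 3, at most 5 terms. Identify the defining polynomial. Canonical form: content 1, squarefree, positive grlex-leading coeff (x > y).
First, degree: a generic line meets the curve in up to 3 points, so deg p = 3.
Then, observable constraints: it crosses the y-axis at the gridline y = 0; it crosses the x-axis at the gridline x = 0.
Finally, fitting integer coefficients to these (and the overall shape) gives p.

3*x*y^2 + y^3 - 3*x^2 - 2*x*y + y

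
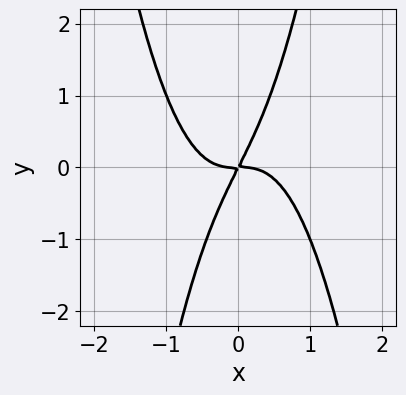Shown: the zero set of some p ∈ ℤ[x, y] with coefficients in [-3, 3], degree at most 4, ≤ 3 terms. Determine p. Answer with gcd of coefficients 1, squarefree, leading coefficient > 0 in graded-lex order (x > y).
3*x^4 + 2*x*y - y^2

(a) The degree is 4 — a generic line meets the curve in up to 4 points.
(b) From the visible intercepts: it crosses the x-axis at the gridline x = 0; one y-axis crossing is at y = 0.
(c) Together with the visible shape, these determine p as stated.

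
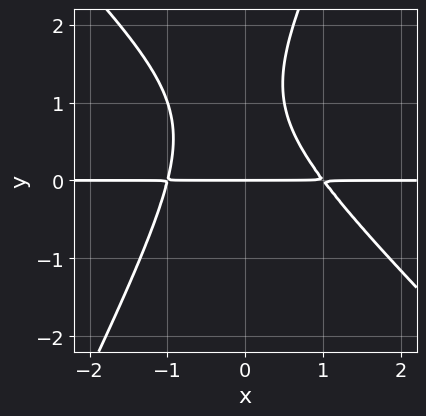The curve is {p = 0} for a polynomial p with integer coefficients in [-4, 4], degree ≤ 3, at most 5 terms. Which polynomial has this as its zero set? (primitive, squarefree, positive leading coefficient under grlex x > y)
First, deg p = 3. The shape is more complex than any degree-2 curve.
Next, reading off the gridlines: it meets the y-axis at y = 0 (among the integer gridlines); every point of the x-axis in the box is on the curve.
Finally, together with the visible shape, these determine p as stated.

2*x^2*y + x*y^2 - y^3 + 2*y^2 - 2*y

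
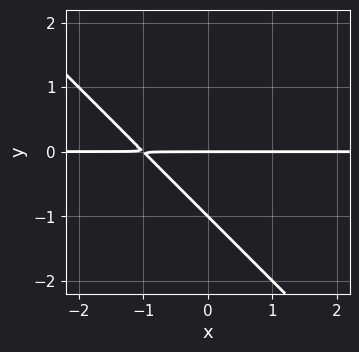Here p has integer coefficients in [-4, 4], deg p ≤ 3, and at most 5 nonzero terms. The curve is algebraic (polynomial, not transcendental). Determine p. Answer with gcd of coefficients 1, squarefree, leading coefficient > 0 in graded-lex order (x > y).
(a) Degree: a generic line meets the curve in up to 2 points, so deg p = 2.
(b) Checking where it meets the axes: the visible x-axis segment lies entirely on the curve; among the integer gridlines, it crosses the y-axis at y ∈ {-1, 0}.
(c) Assembling these constraints gives the stated polynomial.

x*y + y^2 + y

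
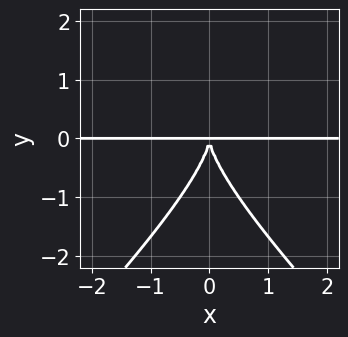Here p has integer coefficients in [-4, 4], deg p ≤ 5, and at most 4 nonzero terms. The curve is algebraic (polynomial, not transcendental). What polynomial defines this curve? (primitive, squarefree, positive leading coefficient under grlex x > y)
x^2*y^2 - y^4 - 3*x^2*y

1. deg p = 4. The shape is more complex than any degree-3 curve.
2. Symmetries: it's symmetric under x → −x, forcing even powers of x.
3. Reading off the gridlines: the visible x-axis segment lies entirely on the curve.
4. Fitting integer coefficients to these (and the overall shape) gives p.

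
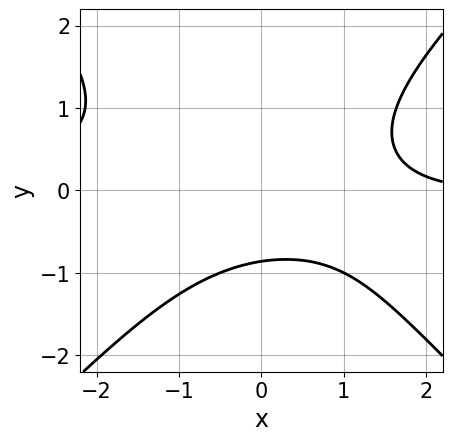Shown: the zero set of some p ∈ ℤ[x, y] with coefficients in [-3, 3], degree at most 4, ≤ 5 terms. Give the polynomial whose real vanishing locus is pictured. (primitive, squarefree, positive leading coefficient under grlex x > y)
2*x^2*y - 2*y^3 + x - 2*y - 3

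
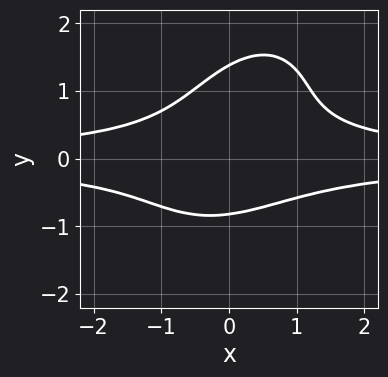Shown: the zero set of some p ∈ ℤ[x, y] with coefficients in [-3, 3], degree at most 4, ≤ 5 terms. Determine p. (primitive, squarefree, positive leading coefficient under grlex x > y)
3*x^2*y^2 - 2*x*y^3 + 2*y^4 - 2*y^3 - 2

1. Degree: no degree-3 curve has this shape, so deg p = 4.
2. From the visible intercepts: the curve avoids every integer x-axis point in the box.
3. Together with the visible shape, these determine p as stated.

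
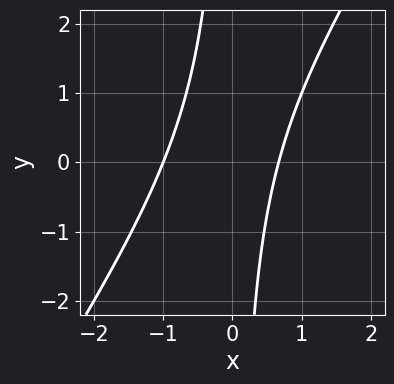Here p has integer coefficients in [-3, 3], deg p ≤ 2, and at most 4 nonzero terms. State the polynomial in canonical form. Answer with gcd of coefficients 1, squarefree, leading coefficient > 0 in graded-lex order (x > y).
3*x^2 - 2*x*y + x - 2

First, the degree is 2 — a generic line meets the curve in up to 2 points.
Then, reading off the gridlines: no y-intercept at any integer in the box; it crosses the x-axis at the gridline x = -1.
Finally, the integer polynomial consistent with all of this is the stated p.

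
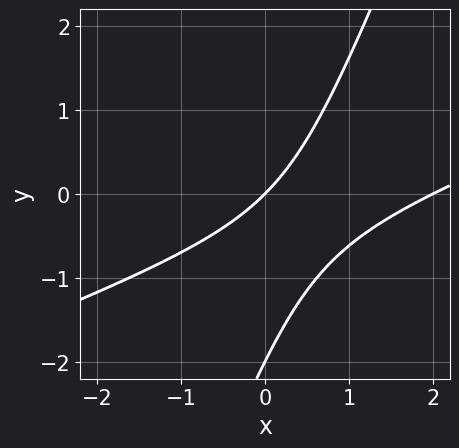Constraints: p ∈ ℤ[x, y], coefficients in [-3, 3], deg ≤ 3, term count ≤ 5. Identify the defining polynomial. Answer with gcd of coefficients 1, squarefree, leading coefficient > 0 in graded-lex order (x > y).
x^2 - 3*x*y + y^2 - 2*x + 2*y

First, deg p = 2. A generic line meets the curve in up to 2 points.
Then, checking where it meets the axes: the x-axis gridline crossings are at x ∈ {0, 2}; the y-axis gridline crossings are at y ∈ {-2, 0}.
Finally, solving for integer coefficients yields p as stated.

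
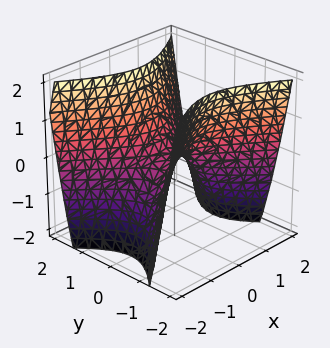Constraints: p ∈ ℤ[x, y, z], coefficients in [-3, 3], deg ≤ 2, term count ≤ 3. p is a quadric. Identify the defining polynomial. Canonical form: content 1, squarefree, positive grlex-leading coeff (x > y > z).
The degree is 2 — a saddle surface; a quadric.
Symmetries: the x ↦ −x reflection is a symmetry, so x appears only in even powers; mirror symmetry y ↦ −y ⇒ only even powers of y.
Against the integer gridlines: one z-axis crossing is at z = 0; it crosses the y-axis at the gridline y = 0; it crosses the x-axis at the gridline x = 0.
Putting this together gives p.

2*x^2 - 3*y^2 + 2*z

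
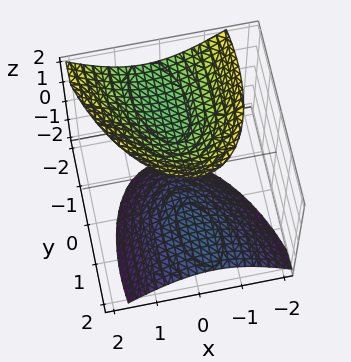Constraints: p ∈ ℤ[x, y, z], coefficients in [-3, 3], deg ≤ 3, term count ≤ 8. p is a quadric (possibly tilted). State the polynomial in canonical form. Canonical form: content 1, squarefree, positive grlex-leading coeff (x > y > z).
3*x^2 + x*y + y^2 + 2*y*z - 2*z^2 + 3

I count 2 distinct pieces.
Degree: a generic line meets the surface in up to 2 points, so deg p = 2.
Against the integer gridlines: it misses every integer gridline on the x-axis; it misses every integer gridline on the y-axis.
Solving for integer coefficients yields p as stated.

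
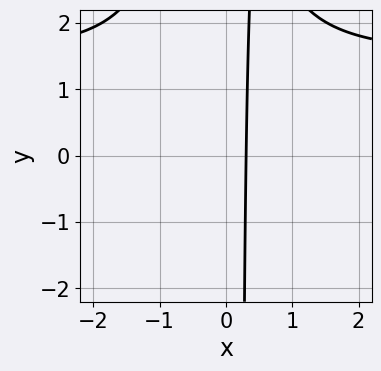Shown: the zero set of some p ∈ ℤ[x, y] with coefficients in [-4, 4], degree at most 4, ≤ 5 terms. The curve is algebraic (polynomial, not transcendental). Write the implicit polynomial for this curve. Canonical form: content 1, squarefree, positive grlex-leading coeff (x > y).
2*x^3*y - 3*x^3 - 3*x + 1

First, degree: the shape is more complex than any degree-3 curve, so deg p = 4.
Next, reading off the gridlines: no y-intercept at any integer in the box.
Finally, solving for integer coefficients yields p as stated.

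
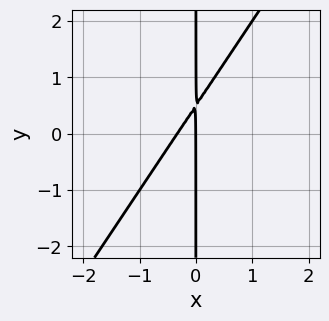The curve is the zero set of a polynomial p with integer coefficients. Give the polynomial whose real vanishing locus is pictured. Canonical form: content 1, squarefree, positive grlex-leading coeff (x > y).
3*x^2 - 2*x*y + x

Degree: no degree-1 curve has this shape, so deg p = 2.
Checking where it meets the axes: it crosses the x-axis at the gridline x = 0; the visible y-axis segment lies entirely on the curve.
Assembling these constraints gives the stated polynomial.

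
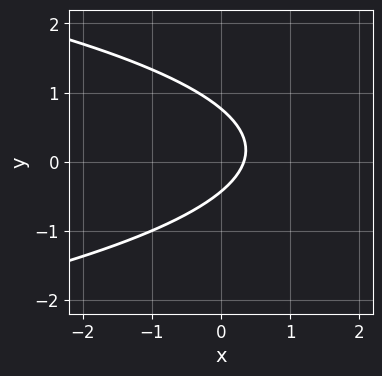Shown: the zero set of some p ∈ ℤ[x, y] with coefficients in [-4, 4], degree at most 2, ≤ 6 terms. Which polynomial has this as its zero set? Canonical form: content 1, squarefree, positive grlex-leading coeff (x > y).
First, deg p = 2.
Finally, solving for integer coefficients yields p as stated.

3*y^2 + 3*x - y - 1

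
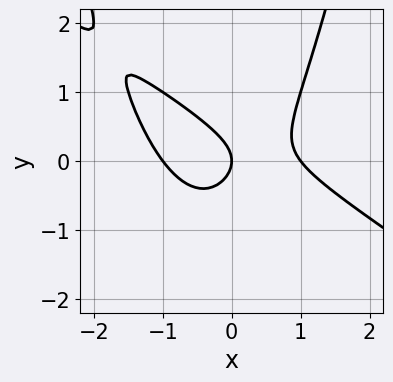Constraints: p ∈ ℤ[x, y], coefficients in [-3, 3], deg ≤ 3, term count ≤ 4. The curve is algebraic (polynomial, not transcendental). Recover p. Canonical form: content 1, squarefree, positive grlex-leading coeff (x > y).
2*x^3 + 3*x^2*y - 3*y^2 - 2*x

(a) deg p = 3. A generic line meets the curve in up to 3 points.
(b) From the visible intercepts: among the integer gridlines, it crosses the x-axis at x ∈ {-1, 0, 1}; one y-axis crossing is at y = 0.
(c) Matching integer coefficients to the picture gives p.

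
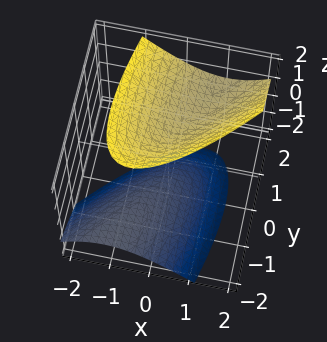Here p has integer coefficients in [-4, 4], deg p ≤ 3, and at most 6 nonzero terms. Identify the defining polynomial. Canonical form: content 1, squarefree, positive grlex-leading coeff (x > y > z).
3*x^2 - 3*x*y + y^2 - 2*y*z - 2*z^2 + 3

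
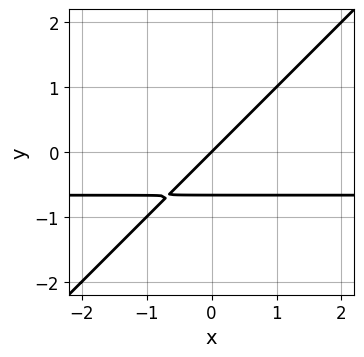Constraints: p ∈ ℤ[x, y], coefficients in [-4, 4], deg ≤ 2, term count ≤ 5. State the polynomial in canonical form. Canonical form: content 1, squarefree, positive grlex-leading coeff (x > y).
3*x*y - 3*y^2 + 2*x - 2*y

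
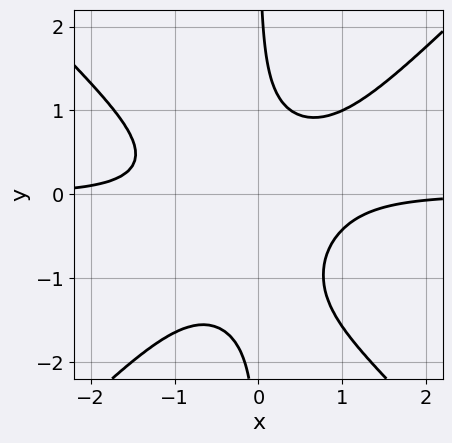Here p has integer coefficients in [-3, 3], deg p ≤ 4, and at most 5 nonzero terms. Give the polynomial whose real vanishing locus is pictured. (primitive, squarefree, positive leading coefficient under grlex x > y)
Degree: the shape is more complex than any degree-3 curve, so deg p = 4.
Against the integer gridlines: the curve avoids every integer y-axis point in the box; it misses every integer gridline on the x-axis.
Putting this together gives p.

3*x^3*y - 3*x*y^3 + x^2*y - 3*x*y^2 + 2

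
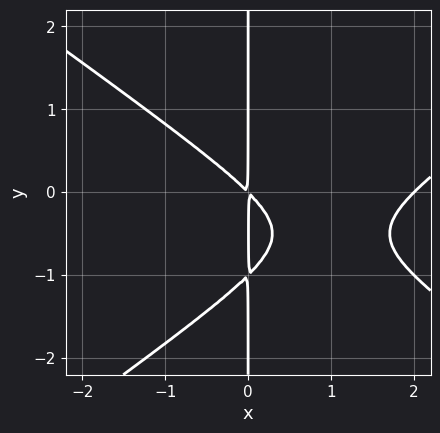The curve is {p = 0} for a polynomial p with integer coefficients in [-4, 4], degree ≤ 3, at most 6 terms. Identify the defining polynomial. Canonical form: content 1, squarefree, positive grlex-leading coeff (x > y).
x^3 - 2*x*y^2 - 2*x^2 - 2*x*y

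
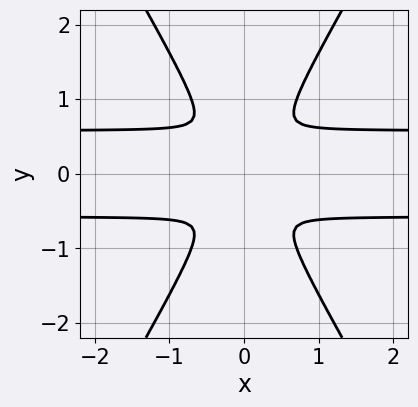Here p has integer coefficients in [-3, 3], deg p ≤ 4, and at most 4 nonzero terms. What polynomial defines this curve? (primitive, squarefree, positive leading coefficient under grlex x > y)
3*x^2*y^2 - y^4 - x^2

(a) deg p = 4.
(b) Symmetries: mirror symmetry x ↦ −x ⇒ only even powers of x; mirror symmetry y ↦ −y ⇒ only even powers of y.
(c) Solving for integer coefficients yields p as stated.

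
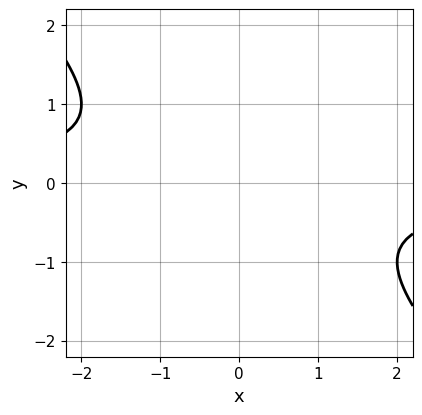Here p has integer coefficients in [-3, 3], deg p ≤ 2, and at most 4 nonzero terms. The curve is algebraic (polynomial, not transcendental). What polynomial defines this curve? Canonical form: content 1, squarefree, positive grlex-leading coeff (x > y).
x*y + y^2 + 1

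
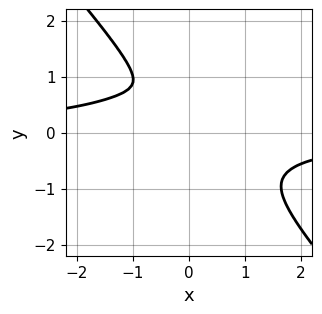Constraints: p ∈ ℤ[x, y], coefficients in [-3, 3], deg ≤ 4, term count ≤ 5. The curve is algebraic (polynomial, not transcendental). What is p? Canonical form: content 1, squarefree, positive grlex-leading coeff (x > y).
First, the degree is 4 — no degree-3 curve has this shape.
Finally, solving for integer coefficients yields p as stated.

3*x^3*y + 2*y^4 + 2*x*y^2 + 3*x^2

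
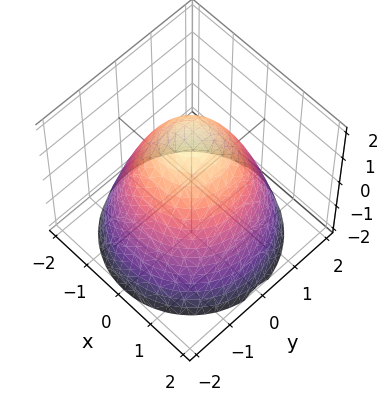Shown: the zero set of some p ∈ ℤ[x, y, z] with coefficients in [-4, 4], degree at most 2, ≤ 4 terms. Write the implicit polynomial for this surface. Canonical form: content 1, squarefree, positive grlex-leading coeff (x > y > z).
x^2 + y^2 + z - 2

First, the degree is 2 — a generic line meets the surface in up to 2 points.
Then, symmetry: the z-axis is an axis of rotation, so x and y enter only as x² + y².
Then, checking where it meets the axes: it meets the z-axis at z = 2 (among the integer gridlines); a circular section at z = 1 has radius exactly 1.
Finally, fitting integer coefficients to these (and the overall shape) gives p.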